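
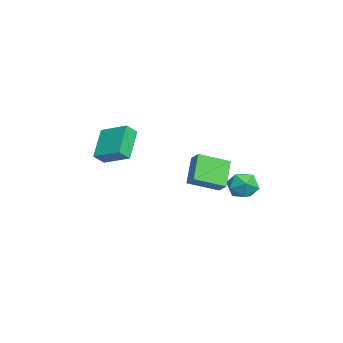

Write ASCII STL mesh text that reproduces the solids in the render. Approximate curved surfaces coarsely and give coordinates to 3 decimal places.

solid 
facet normal -0.656 0.126 0.744
outer loop
vertex 1.757 0.716 2.923
vertex 2.347 1.046 3.387
vertex 1.378 2.221 2.335
endloop
endfacet
facet normal -0.720 -0.402 -0.565
outer loop
vertex 2.453 2.014 1.113
vertex 1.757 0.716 2.923
vertex 1.378 2.221 2.335
endloop
endfacet
facet normal -0.655 0.126 0.745
outer loop
vertex 1.378 2.221 2.335
vertex 2.347 1.046 3.387
vertex 1.968 2.551 2.798
endloop
endfacet
facet normal -0.229 0.907 -0.355
outer loop
vertex 1.968 2.551 2.798
vertex 2.453 2.014 1.113
vertex 1.378 2.221 2.335
endloop
endfacet
facet normal 0.228 -0.907 0.354
outer loop
vertex 1.757 0.716 2.923
vertex 3.422 0.839 2.165
vertex 2.347 1.046 3.387
endloop
endfacet
facet normal -0.720 -0.403 -0.565
outer loop
vertex 2.832 0.509 1.702
vertex 1.757 0.716 2.923
vertex 2.453 2.014 1.113
endloop
endfacet
facet normal 0.229 -0.907 0.355
outer loop
vertex 2.832 0.509 1.702
vertex 3.422 0.839 2.165
vertex 1.757 0.716 2.923
endloop
endfacet
facet normal 0.720 0.403 0.565
outer loop
vertex 2.347 1.046 3.387
vertex 3.422 0.839 2.165
vertex 1.968 2.551 2.798
endloop
endfacet
facet normal -0.228 0.907 -0.355
outer loop
vertex 3.043 2.344 1.577
vertex 2.453 2.014 1.113
vertex 1.968 2.551 2.798
endloop
endfacet
facet normal 0.720 0.402 0.566
outer loop
vertex 1.968 2.551 2.798
vertex 3.422 0.839 2.165
vertex 3.043 2.344 1.577
endloop
endfacet
facet normal 0.656 -0.126 -0.744
outer loop
vertex 3.043 2.344 1.577
vertex 2.832 0.509 1.702
vertex 2.453 2.014 1.113
endloop
endfacet
facet normal 0.655 -0.126 -0.745
outer loop
vertex 3.422 0.839 2.165
vertex 2.832 0.509 1.702
vertex 3.043 2.344 1.577
endloop
endfacet
facet normal -0.982 0.182 0.054
outer loop
vertex -0.492 3.799 0.537
vertex -0.66 3.003 0.167
vertex -0.597 3.078 1.056
endloop
endfacet
facet normal -0.632 0.511 0.582
outer loop
vertex -0.492 3.799 0.537
vertex -0.597 3.078 1.056
vertex 0.048 3.669 1.237
endloop
endfacet
facet normal -0.148 0.946 0.290
outer loop
vertex -0.492 3.799 0.537
vertex 0.048 3.669 1.237
vertex 0.384 3.959 0.461
endloop
endfacet
facet normal -0.198 0.885 -0.421
outer loop
vertex -0.492 3.799 0.537
vertex 0.384 3.959 0.461
vertex -0.054 3.547 -0.2
endloop
endfacet
facet normal -0.714 0.413 -0.565
outer loop
vertex -0.492 3.799 0.537
vertex -0.054 3.547 -0.2
vertex -0.66 3.003 0.167
endloop
endfacet
facet normal -0.283 0.015 0.959
outer loop
vertex 0.048 3.669 1.237
vertex -0.597 3.078 1.056
vertex 0.214 2.793 1.3
endloop
endfacet
facet normal -0.850 -0.517 0.104
outer loop
vertex -0.597 3.078 1.056
vertex -0.66 3.003 0.167
vertex -0.224 2.381 0.639
endloop
endfacet
facet normal -0.415 -0.143 -0.898
outer loop
vertex -0.66 3.003 0.167
vertex -0.054 3.547 -0.2
vertex 0.112 2.671 -0.137
endloop
endfacet
facet normal 0.418 0.621 -0.664
outer loop
vertex -0.054 3.547 -0.2
vertex 0.384 3.959 0.461
vertex 0.757 3.262 0.044
endloop
endfacet
facet normal 0.500 0.718 0.485
outer loop
vertex 0.384 3.959 0.461
vertex 0.048 3.669 1.237
vertex 0.82 3.337 0.933
endloop
endfacet
facet normal 0.198 -0.885 0.421
outer loop
vertex 0.652 2.541 0.563
vertex 0.214 2.793 1.3
vertex -0.224 2.381 0.639
endloop
endfacet
facet normal 0.148 -0.946 -0.290
outer loop
vertex 0.652 2.541 0.563
vertex -0.224 2.381 0.639
vertex 0.112 2.671 -0.137
endloop
endfacet
facet normal 0.632 -0.511 -0.582
outer loop
vertex 0.652 2.541 0.563
vertex 0.112 2.671 -0.137
vertex 0.757 3.262 0.044
endloop
endfacet
facet normal 0.982 -0.182 -0.054
outer loop
vertex 0.652 2.541 0.563
vertex 0.757 3.262 0.044
vertex 0.82 3.337 0.933
endloop
endfacet
facet normal 0.714 -0.413 0.565
outer loop
vertex 0.652 2.541 0.563
vertex 0.82 3.337 0.933
vertex 0.214 2.793 1.3
endloop
endfacet
facet normal -0.418 -0.621 0.664
outer loop
vertex -0.224 2.381 0.639
vertex 0.214 2.793 1.3
vertex -0.597 3.078 1.056
endloop
endfacet
facet normal -0.500 -0.718 -0.485
outer loop
vertex 0.112 2.671 -0.137
vertex -0.224 2.381 0.639
vertex -0.66 3.003 0.167
endloop
endfacet
facet normal 0.283 -0.015 -0.959
outer loop
vertex 0.757 3.262 0.044
vertex 0.112 2.671 -0.137
vertex -0.054 3.547 -0.2
endloop
endfacet
facet normal 0.850 0.517 -0.104
outer loop
vertex 0.82 3.337 0.933
vertex 0.757 3.262 0.044
vertex 0.384 3.959 0.461
endloop
endfacet
facet normal 0.415 0.143 0.898
outer loop
vertex 0.214 2.793 1.3
vertex 0.82 3.337 0.933
vertex 0.048 3.669 1.237
endloop
endfacet
facet normal -0.504 -0.788 -0.354
outer loop
vertex -1.471 -3.68 3.629
vertex -1.859 -3.192 3.096
vertex -0.098 -3.984 2.35
endloop
endfacet
facet normal 0.473 -0.595 0.649
outer loop
vertex 0.719 -2.708 2.924
vertex -1.471 -3.68 3.629
vertex -0.098 -3.984 2.35
endloop
endfacet
facet normal -0.504 -0.787 -0.354
outer loop
vertex -0.098 -3.984 2.35
vertex -1.859 -3.192 3.096
vertex -0.486 -3.496 1.818
endloop
endfacet
facet normal 0.722 -0.160 -0.673
outer loop
vertex -0.486 -3.496 1.818
vertex 0.719 -2.708 2.924
vertex -0.098 -3.984 2.35
endloop
endfacet
facet normal -0.723 0.160 0.673
outer loop
vertex -1.471 -3.68 3.629
vertex -1.042 -1.916 3.67
vertex -1.859 -3.192 3.096
endloop
endfacet
facet normal 0.473 -0.595 0.650
outer loop
vertex -0.654 -2.404 4.202
vertex -1.471 -3.68 3.629
vertex 0.719 -2.708 2.924
endloop
endfacet
facet normal -0.722 0.160 0.673
outer loop
vertex -0.654 -2.404 4.202
vertex -1.042 -1.916 3.67
vertex -1.471 -3.68 3.629
endloop
endfacet
facet normal -0.473 0.595 -0.650
outer loop
vertex -1.859 -3.192 3.096
vertex -1.042 -1.916 3.67
vertex -0.486 -3.496 1.818
endloop
endfacet
facet normal 0.722 -0.160 -0.673
outer loop
vertex 0.331 -2.22 2.391
vertex 0.719 -2.708 2.924
vertex -0.486 -3.496 1.818
endloop
endfacet
facet normal -0.473 0.595 -0.650
outer loop
vertex -0.486 -3.496 1.818
vertex -1.042 -1.916 3.67
vertex 0.331 -2.22 2.391
endloop
endfacet
facet normal 0.504 0.788 0.354
outer loop
vertex 0.331 -2.22 2.391
vertex -0.654 -2.404 4.202
vertex 0.719 -2.708 2.924
endloop
endfacet
facet normal 0.504 0.787 0.354
outer loop
vertex -1.042 -1.916 3.67
vertex -0.654 -2.404 4.202
vertex 0.331 -2.22 2.391
endloop
endfacet

endsolid


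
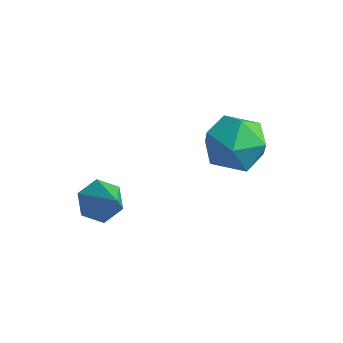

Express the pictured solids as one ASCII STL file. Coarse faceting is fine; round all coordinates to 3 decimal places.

solid 
facet normal -0.614 0.334 -0.715
outer loop
vertex 0.179 -2.357 -0.532
vertex -0.418 -2.687 -0.174
vertex -0.22 -1.962 -0.005
endloop
endfacet
facet normal 0.780 0.612 0.132
outer loop
vertex 0.179 -2.357 -0.532
vertex -0.22 -1.962 -0.005
vertex 0.618 -3.253 1.034
endloop
endfacet
facet normal -0.613 0.334 -0.716
outer loop
vertex -0.22 -1.962 -0.005
vertex -0.418 -2.687 -0.174
vertex -0.817 -2.291 0.353
endloop
endfacet
facet normal 0.086 0.658 0.748
outer loop
vertex -0.22 -1.962 -0.005
vertex -0.817 -2.291 0.353
vertex 0.618 -3.253 1.034
endloop
endfacet
facet normal -0.613 0.335 -0.716
outer loop
vertex -0.817 -2.291 0.353
vertex -0.418 -2.687 -0.174
vertex -1.015 -3.016 0.183
endloop
endfacet
facet normal -0.470 -0.078 0.879
outer loop
vertex -0.817 -2.291 0.353
vertex -1.015 -3.016 0.183
vertex 0.618 -3.253 1.034
endloop
endfacet
facet normal -0.613 0.336 -0.715
outer loop
vertex -1.015 -3.016 0.183
vertex -0.418 -2.687 -0.174
vertex -0.617 -3.411 -0.344
endloop
endfacet
facet normal -0.330 -0.858 0.394
outer loop
vertex -1.015 -3.016 0.183
vertex -0.617 -3.411 -0.344
vertex 0.618 -3.253 1.034
endloop
endfacet
facet normal -0.613 0.336 -0.715
outer loop
vertex -0.617 -3.411 -0.344
vertex -0.418 -2.687 -0.174
vertex -0.02 -3.082 -0.701
endloop
endfacet
facet normal 0.365 -0.904 -0.223
outer loop
vertex -0.617 -3.411 -0.344
vertex -0.02 -3.082 -0.701
vertex 0.618 -3.253 1.034
endloop
endfacet
facet normal -0.614 0.335 -0.715
outer loop
vertex -0.02 -3.082 -0.701
vertex -0.418 -2.687 -0.174
vertex 0.179 -2.357 -0.532
endloop
endfacet
facet normal 0.919 -0.170 -0.355
outer loop
vertex -0.02 -3.082 -0.701
vertex 0.179 -2.357 -0.532
vertex 0.618 -3.253 1.034
endloop
endfacet
facet normal -0.844 0.499 -0.195
outer loop
vertex 1.881 1.488 0.788
vertex 1.279 0.545 0.983
vertex 1.505 1.261 1.835
endloop
endfacet
facet normal -0.349 0.934 0.077
outer loop
vertex 1.881 1.488 0.788
vertex 1.505 1.261 1.835
vertex 2.555 1.666 1.684
endloop
endfacet
facet normal 0.223 0.910 -0.349
outer loop
vertex 1.881 1.488 0.788
vertex 2.555 1.666 1.684
vertex 2.979 1.2 0.739
endloop
endfacet
facet normal 0.081 0.460 -0.884
outer loop
vertex 1.881 1.488 0.788
vertex 2.979 1.2 0.739
vertex 2.19 0.507 0.306
endloop
endfacet
facet normal -0.578 0.206 -0.790
outer loop
vertex 1.881 1.488 0.788
vertex 2.19 0.507 0.306
vertex 1.279 0.545 0.983
endloop
endfacet
facet normal -0.159 0.680 0.716
outer loop
vertex 2.555 1.666 1.684
vertex 1.505 1.261 1.835
vertex 2.37 0.833 2.434
endloop
endfacet
facet normal -0.961 -0.024 0.275
outer loop
vertex 1.505 1.261 1.835
vertex 1.279 0.545 0.983
vertex 1.581 0.14 2.001
endloop
endfacet
facet normal -0.530 -0.499 -0.685
outer loop
vertex 1.279 0.545 0.983
vertex 2.19 0.507 0.306
vertex 2.005 -0.326 1.056
endloop
endfacet
facet normal 0.537 -0.088 -0.839
outer loop
vertex 2.19 0.507 0.306
vertex 2.979 1.2 0.739
vertex 3.055 0.079 0.905
endloop
endfacet
facet normal 0.767 0.641 0.028
outer loop
vertex 2.979 1.2 0.739
vertex 2.555 1.666 1.684
vertex 3.281 0.795 1.757
endloop
endfacet
facet normal -0.081 -0.460 0.884
outer loop
vertex 2.679 -0.148 1.952
vertex 2.37 0.833 2.434
vertex 1.581 0.14 2.001
endloop
endfacet
facet normal -0.223 -0.910 0.349
outer loop
vertex 2.679 -0.148 1.952
vertex 1.581 0.14 2.001
vertex 2.005 -0.326 1.056
endloop
endfacet
facet normal 0.349 -0.934 -0.077
outer loop
vertex 2.679 -0.148 1.952
vertex 2.005 -0.326 1.056
vertex 3.055 0.079 0.905
endloop
endfacet
facet normal 0.844 -0.499 0.195
outer loop
vertex 2.679 -0.148 1.952
vertex 3.055 0.079 0.905
vertex 3.281 0.795 1.757
endloop
endfacet
facet normal 0.578 -0.206 0.790
outer loop
vertex 2.679 -0.148 1.952
vertex 3.281 0.795 1.757
vertex 2.37 0.833 2.434
endloop
endfacet
facet normal -0.537 0.088 0.839
outer loop
vertex 1.581 0.14 2.001
vertex 2.37 0.833 2.434
vertex 1.505 1.261 1.835
endloop
endfacet
facet normal -0.767 -0.641 -0.028
outer loop
vertex 2.005 -0.326 1.056
vertex 1.581 0.14 2.001
vertex 1.279 0.545 0.983
endloop
endfacet
facet normal 0.159 -0.680 -0.716
outer loop
vertex 3.055 0.079 0.905
vertex 2.005 -0.326 1.056
vertex 2.19 0.507 0.306
endloop
endfacet
facet normal 0.961 0.024 -0.275
outer loop
vertex 3.281 0.795 1.757
vertex 3.055 0.079 0.905
vertex 2.979 1.2 0.739
endloop
endfacet
facet normal 0.530 0.499 0.685
outer loop
vertex 2.37 0.833 2.434
vertex 3.281 0.795 1.757
vertex 2.555 1.666 1.684
endloop
endfacet

endsolid


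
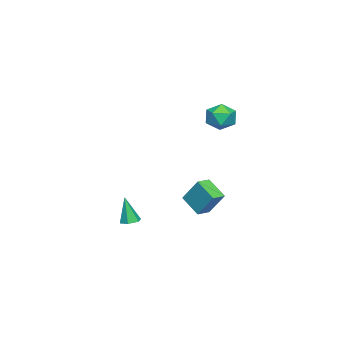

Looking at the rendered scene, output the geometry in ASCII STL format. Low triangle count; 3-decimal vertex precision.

solid 
facet normal -0.911 0.405 -0.085
outer loop
vertex 0.288 0.037 -2.111
vertex 0.591 1.019 -0.683
vertex 0.848 1.116 -2.972
endloop
endfacet
facet normal -0.172 -0.559 -0.812
outer loop
vertex 1.649 0.761 -2.897
vertex 0.288 0.037 -2.111
vertex 0.848 1.116 -2.972
endloop
endfacet
facet normal -0.911 0.404 -0.085
outer loop
vertex 0.848 1.116 -2.972
vertex 0.591 1.019 -0.683
vertex 1.151 2.099 -1.544
endloop
endfacet
facet normal 0.375 0.724 -0.578
outer loop
vertex 1.151 2.099 -1.544
vertex 1.649 0.761 -2.897
vertex 0.848 1.116 -2.972
endloop
endfacet
facet normal -0.375 -0.725 0.578
outer loop
vertex 0.288 0.037 -2.111
vertex 1.392 0.664 -0.608
vertex 0.591 1.019 -0.683
endloop
endfacet
facet normal -0.172 -0.558 -0.812
outer loop
vertex 1.089 -0.319 -2.036
vertex 0.288 0.037 -2.111
vertex 1.649 0.761 -2.897
endloop
endfacet
facet normal -0.376 -0.724 0.578
outer loop
vertex 1.089 -0.319 -2.036
vertex 1.392 0.664 -0.608
vertex 0.288 0.037 -2.111
endloop
endfacet
facet normal 0.171 0.558 0.812
outer loop
vertex 0.591 1.019 -0.683
vertex 1.392 0.664 -0.608
vertex 1.151 2.099 -1.544
endloop
endfacet
facet normal 0.376 0.724 -0.578
outer loop
vertex 1.952 1.743 -1.469
vertex 1.649 0.761 -2.897
vertex 1.151 2.099 -1.544
endloop
endfacet
facet normal 0.172 0.558 0.812
outer loop
vertex 1.151 2.099 -1.544
vertex 1.392 0.664 -0.608
vertex 1.952 1.743 -1.469
endloop
endfacet
facet normal 0.911 -0.404 0.085
outer loop
vertex 1.952 1.743 -1.469
vertex 1.089 -0.319 -2.036
vertex 1.649 0.761 -2.897
endloop
endfacet
facet normal 0.911 -0.405 0.085
outer loop
vertex 1.392 0.664 -0.608
vertex 1.089 -0.319 -2.036
vertex 1.952 1.743 -1.469
endloop
endfacet
facet normal 0.028 0.199 -0.980
outer loop
vertex 0.519 -4.19 -4.704
vertex 0.124 -3.732 -4.622
vertex 0.724 -3.628 -4.584
endloop
endfacet
facet normal 0.895 -0.377 0.238
outer loop
vertex 0.519 -4.19 -4.704
vertex 0.724 -3.628 -4.584
vertex 0.076 -4.088 -2.878
endloop
endfacet
facet normal 0.027 0.201 -0.979
outer loop
vertex 0.724 -3.628 -4.584
vertex 0.124 -3.732 -4.622
vertex 0.33 -3.17 -4.501
endloop
endfacet
facet normal 0.724 0.546 0.422
outer loop
vertex 0.724 -3.628 -4.584
vertex 0.33 -3.17 -4.501
vertex 0.076 -4.088 -2.878
endloop
endfacet
facet normal 0.027 0.201 -0.979
outer loop
vertex 0.33 -3.17 -4.501
vertex 0.124 -3.732 -4.622
vertex -0.27 -3.274 -4.539
endloop
endfacet
facet normal -0.180 0.868 0.463
outer loop
vertex 0.33 -3.17 -4.501
vertex -0.27 -3.274 -4.539
vertex 0.076 -4.088 -2.878
endloop
endfacet
facet normal 0.027 0.201 -0.979
outer loop
vertex -0.27 -3.274 -4.539
vertex 0.124 -3.732 -4.622
vertex -0.476 -3.835 -4.66
endloop
endfacet
facet normal -0.910 0.265 0.319
outer loop
vertex -0.27 -3.274 -4.539
vertex -0.476 -3.835 -4.66
vertex 0.076 -4.088 -2.878
endloop
endfacet
facet normal 0.028 0.199 -0.980
outer loop
vertex -0.476 -3.835 -4.66
vertex 0.124 -3.732 -4.622
vertex -0.081 -4.293 -4.742
endloop
endfacet
facet normal -0.738 -0.661 0.135
outer loop
vertex -0.476 -3.835 -4.66
vertex -0.081 -4.293 -4.742
vertex 0.076 -4.088 -2.878
endloop
endfacet
facet normal 0.028 0.199 -0.980
outer loop
vertex -0.081 -4.293 -4.742
vertex 0.124 -3.732 -4.622
vertex 0.519 -4.19 -4.704
endloop
endfacet
facet normal 0.163 -0.982 0.094
outer loop
vertex -0.081 -4.293 -4.742
vertex 0.519 -4.19 -4.704
vertex 0.076 -4.088 -2.878
endloop
endfacet
facet normal -0.093 0.628 0.773
outer loop
vertex -1.692 1.698 3.735
vertex -1.214 1.065 4.307
vertex -0.719 1.748 3.812
endloop
endfacet
facet normal -0.063 0.986 0.156
outer loop
vertex -1.692 1.698 3.735
vertex -0.719 1.748 3.812
vertex -1.147 1.859 2.94
endloop
endfacet
facet normal -0.598 0.760 -0.256
outer loop
vertex -1.692 1.698 3.735
vertex -1.147 1.859 2.94
vertex -1.907 1.246 2.896
endloop
endfacet
facet normal -0.960 0.261 0.105
outer loop
vertex -1.692 1.698 3.735
vertex -1.907 1.246 2.896
vertex -1.948 0.755 3.74
endloop
endfacet
facet normal -0.648 0.180 0.740
outer loop
vertex -1.692 1.698 3.735
vertex -1.948 0.755 3.74
vertex -1.214 1.065 4.307
endloop
endfacet
facet normal 0.552 0.817 -0.167
outer loop
vertex -1.147 1.859 2.94
vertex -0.719 1.748 3.812
vertex -0.332 1.325 3.02
endloop
endfacet
facet normal 0.503 0.238 0.831
outer loop
vertex -0.719 1.748 3.812
vertex -1.214 1.065 4.307
vertex -0.373 0.834 3.864
endloop
endfacet
facet normal -0.396 -0.487 0.779
outer loop
vertex -1.214 1.065 4.307
vertex -1.948 0.755 3.74
vertex -1.133 0.221 3.82
endloop
endfacet
facet normal -0.901 -0.355 -0.250
outer loop
vertex -1.948 0.755 3.74
vertex -1.907 1.246 2.896
vertex -1.561 0.332 2.948
endloop
endfacet
facet normal -0.316 0.451 -0.835
outer loop
vertex -1.907 1.246 2.896
vertex -1.147 1.859 2.94
vertex -1.066 1.015 2.453
endloop
endfacet
facet normal 0.960 -0.261 -0.105
outer loop
vertex -0.588 0.382 3.025
vertex -0.332 1.325 3.02
vertex -0.373 0.834 3.864
endloop
endfacet
facet normal 0.598 -0.760 0.256
outer loop
vertex -0.588 0.382 3.025
vertex -0.373 0.834 3.864
vertex -1.133 0.221 3.82
endloop
endfacet
facet normal 0.063 -0.986 -0.156
outer loop
vertex -0.588 0.382 3.025
vertex -1.133 0.221 3.82
vertex -1.561 0.332 2.948
endloop
endfacet
facet normal 0.093 -0.628 -0.773
outer loop
vertex -0.588 0.382 3.025
vertex -1.561 0.332 2.948
vertex -1.066 1.015 2.453
endloop
endfacet
facet normal 0.648 -0.180 -0.740
outer loop
vertex -0.588 0.382 3.025
vertex -1.066 1.015 2.453
vertex -0.332 1.325 3.02
endloop
endfacet
facet normal 0.901 0.355 0.250
outer loop
vertex -0.373 0.834 3.864
vertex -0.332 1.325 3.02
vertex -0.719 1.748 3.812
endloop
endfacet
facet normal 0.316 -0.451 0.835
outer loop
vertex -1.133 0.221 3.82
vertex -0.373 0.834 3.864
vertex -1.214 1.065 4.307
endloop
endfacet
facet normal -0.552 -0.817 0.167
outer loop
vertex -1.561 0.332 2.948
vertex -1.133 0.221 3.82
vertex -1.948 0.755 3.74
endloop
endfacet
facet normal -0.503 -0.238 -0.831
outer loop
vertex -1.066 1.015 2.453
vertex -1.561 0.332 2.948
vertex -1.907 1.246 2.896
endloop
endfacet
facet normal 0.396 0.487 -0.779
outer loop
vertex -0.332 1.325 3.02
vertex -1.066 1.015 2.453
vertex -1.147 1.859 2.94
endloop
endfacet

endsolid


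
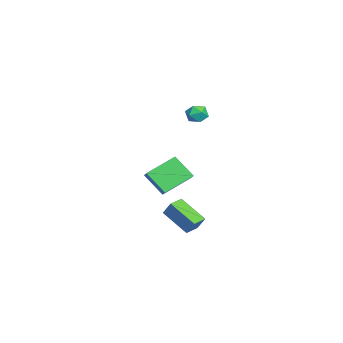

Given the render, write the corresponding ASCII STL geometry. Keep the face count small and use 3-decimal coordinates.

solid 
facet normal -0.998 0.011 -0.059
outer loop
vertex -1.723 0.504 2.994
vertex -1.718 -0.116 2.791
vertex -1.754 0.019 3.428
endloop
endfacet
facet normal -0.768 0.454 0.452
outer loop
vertex -1.723 0.504 2.994
vertex -1.754 0.019 3.428
vertex -1.378 0.538 3.546
endloop
endfacet
facet normal -0.331 0.932 0.150
outer loop
vertex -1.723 0.504 2.994
vertex -1.378 0.538 3.546
vertex -1.11 0.724 2.982
endloop
endfacet
facet normal -0.292 0.784 -0.547
outer loop
vertex -1.723 0.504 2.994
vertex -1.11 0.724 2.982
vertex -1.32 0.32 2.515
endloop
endfacet
facet normal -0.705 0.216 -0.676
outer loop
vertex -1.723 0.504 2.994
vertex -1.32 0.32 2.515
vertex -1.718 -0.116 2.791
endloop
endfacet
facet normal -0.388 0.072 0.919
outer loop
vertex -1.378 0.538 3.546
vertex -1.754 0.019 3.428
vertex -1.16 -0.06 3.685
endloop
endfacet
facet normal -0.759 -0.644 0.094
outer loop
vertex -1.754 0.019 3.428
vertex -1.718 -0.116 2.791
vertex -1.37 -0.464 3.218
endloop
endfacet
facet normal -0.284 -0.314 -0.906
outer loop
vertex -1.718 -0.116 2.791
vertex -1.32 0.32 2.515
vertex -1.102 -0.278 2.654
endloop
endfacet
facet normal 0.382 0.607 -0.697
outer loop
vertex -1.32 0.32 2.515
vertex -1.11 0.724 2.982
vertex -0.726 0.241 2.772
endloop
endfacet
facet normal 0.318 0.845 0.430
outer loop
vertex -1.11 0.724 2.982
vertex -1.378 0.538 3.546
vertex -0.762 0.376 3.409
endloop
endfacet
facet normal 0.292 -0.784 0.547
outer loop
vertex -0.757 -0.244 3.206
vertex -1.16 -0.06 3.685
vertex -1.37 -0.464 3.218
endloop
endfacet
facet normal 0.331 -0.932 -0.150
outer loop
vertex -0.757 -0.244 3.206
vertex -1.37 -0.464 3.218
vertex -1.102 -0.278 2.654
endloop
endfacet
facet normal 0.768 -0.454 -0.452
outer loop
vertex -0.757 -0.244 3.206
vertex -1.102 -0.278 2.654
vertex -0.726 0.241 2.772
endloop
endfacet
facet normal 0.998 -0.011 0.059
outer loop
vertex -0.757 -0.244 3.206
vertex -0.726 0.241 2.772
vertex -0.762 0.376 3.409
endloop
endfacet
facet normal 0.705 -0.216 0.676
outer loop
vertex -0.757 -0.244 3.206
vertex -0.762 0.376 3.409
vertex -1.16 -0.06 3.685
endloop
endfacet
facet normal -0.382 -0.607 0.697
outer loop
vertex -1.37 -0.464 3.218
vertex -1.16 -0.06 3.685
vertex -1.754 0.019 3.428
endloop
endfacet
facet normal -0.318 -0.845 -0.430
outer loop
vertex -1.102 -0.278 2.654
vertex -1.37 -0.464 3.218
vertex -1.718 -0.116 2.791
endloop
endfacet
facet normal 0.388 -0.072 -0.919
outer loop
vertex -0.726 0.241 2.772
vertex -1.102 -0.278 2.654
vertex -1.32 0.32 2.515
endloop
endfacet
facet normal 0.759 0.644 -0.094
outer loop
vertex -0.762 0.376 3.409
vertex -0.726 0.241 2.772
vertex -1.11 0.724 2.982
endloop
endfacet
facet normal 0.284 0.314 0.906
outer loop
vertex -1.16 -0.06 3.685
vertex -0.762 0.376 3.409
vertex -1.378 0.538 3.546
endloop
endfacet
facet normal -0.527 -0.671 0.521
outer loop
vertex -0.593 -1.185 -3.018
vertex -1.282 -0.638 -3.011
vertex -0.914 -1.576 -3.846
endloop
endfacet
facet normal 0.782 -0.623 -0.009
outer loop
vertex 0.042 -0.362 -4.789
vertex -0.593 -1.185 -3.018
vertex -0.914 -1.576 -3.846
endloop
endfacet
facet normal -0.528 -0.671 0.521
outer loop
vertex -0.914 -1.576 -3.846
vertex -1.282 -0.638 -3.011
vertex -1.602 -1.029 -3.839
endloop
endfacet
facet normal -0.330 -0.404 -0.854
outer loop
vertex -1.602 -1.029 -3.839
vertex 0.042 -0.362 -4.789
vertex -0.914 -1.576 -3.846
endloop
endfacet
facet normal 0.329 0.404 0.854
outer loop
vertex -0.593 -1.185 -3.018
vertex -0.326 0.576 -3.954
vertex -1.282 -0.638 -3.011
endloop
endfacet
facet normal 0.783 -0.622 -0.009
outer loop
vertex 0.362 0.029 -3.961
vertex -0.593 -1.185 -3.018
vertex 0.042 -0.362 -4.789
endloop
endfacet
facet normal 0.330 0.404 0.853
outer loop
vertex 0.362 0.029 -3.961
vertex -0.326 0.576 -3.954
vertex -0.593 -1.185 -3.018
endloop
endfacet
facet normal -0.782 0.623 0.008
outer loop
vertex -1.282 -0.638 -3.011
vertex -0.326 0.576 -3.954
vertex -1.602 -1.029 -3.839
endloop
endfacet
facet normal -0.329 -0.404 -0.853
outer loop
vertex -0.647 0.185 -4.782
vertex 0.042 -0.362 -4.789
vertex -1.602 -1.029 -3.839
endloop
endfacet
facet normal -0.782 0.623 0.009
outer loop
vertex -1.602 -1.029 -3.839
vertex -0.326 0.576 -3.954
vertex -0.647 0.185 -4.782
endloop
endfacet
facet normal 0.528 0.671 -0.521
outer loop
vertex -0.647 0.185 -4.782
vertex 0.362 0.029 -3.961
vertex 0.042 -0.362 -4.789
endloop
endfacet
facet normal 0.528 0.671 -0.521
outer loop
vertex -0.326 0.576 -3.954
vertex 0.362 0.029 -3.961
vertex -0.647 0.185 -4.782
endloop
endfacet
facet normal -0.368 -0.608 0.703
outer loop
vertex -0.758 -2.396 -0.908
vertex -1.606 -0.967 -0.117
vertex -1.468 -2.542 -1.406
endloop
endfacet
facet normal 0.461 -0.776 -0.430
outer loop
vertex -0.894 -1.593 -2.503
vertex -0.758 -2.396 -0.908
vertex -1.468 -2.542 -1.406
endloop
endfacet
facet normal -0.368 -0.608 0.704
outer loop
vertex -1.468 -2.542 -1.406
vertex -1.606 -0.967 -0.117
vertex -2.317 -1.113 -0.615
endloop
endfacet
facet normal -0.807 -0.166 -0.566
outer loop
vertex -2.317 -1.113 -0.615
vertex -0.894 -1.593 -2.503
vertex -1.468 -2.542 -1.406
endloop
endfacet
facet normal 0.808 0.166 0.566
outer loop
vertex -0.758 -2.396 -0.908
vertex -1.032 -0.018 -1.214
vertex -1.606 -0.967 -0.117
endloop
endfacet
facet normal 0.461 -0.776 -0.430
outer loop
vertex -0.183 -1.447 -2.005
vertex -0.758 -2.396 -0.908
vertex -0.894 -1.593 -2.503
endloop
endfacet
facet normal 0.807 0.166 0.567
outer loop
vertex -0.183 -1.447 -2.005
vertex -1.032 -0.018 -1.214
vertex -0.758 -2.396 -0.908
endloop
endfacet
facet normal -0.461 0.776 0.430
outer loop
vertex -1.606 -0.967 -0.117
vertex -1.032 -0.018 -1.214
vertex -2.317 -1.113 -0.615
endloop
endfacet
facet normal -0.807 -0.166 -0.566
outer loop
vertex -1.742 -0.164 -1.712
vertex -0.894 -1.593 -2.503
vertex -2.317 -1.113 -0.615
endloop
endfacet
facet normal -0.461 0.776 0.430
outer loop
vertex -2.317 -1.113 -0.615
vertex -1.032 -0.018 -1.214
vertex -1.742 -0.164 -1.712
endloop
endfacet
facet normal 0.368 0.608 -0.704
outer loop
vertex -1.742 -0.164 -1.712
vertex -0.183 -1.447 -2.005
vertex -0.894 -1.593 -2.503
endloop
endfacet
facet normal 0.368 0.608 -0.703
outer loop
vertex -1.032 -0.018 -1.214
vertex -0.183 -1.447 -2.005
vertex -1.742 -0.164 -1.712
endloop
endfacet

endsolid


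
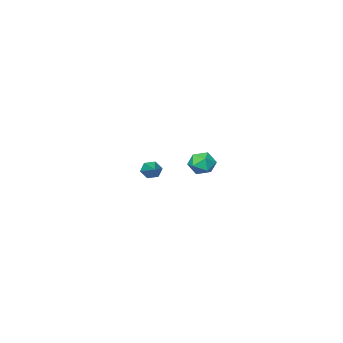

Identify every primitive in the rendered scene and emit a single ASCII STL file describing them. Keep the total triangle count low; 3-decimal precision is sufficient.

solid 
facet normal -0.095 0.972 0.214
outer loop
vertex -0.076 4.578 1.727
vertex -0.729 4.436 2.082
vertex -0.078 4.415 2.467
endloop
endfacet
facet normal 0.592 0.786 0.175
outer loop
vertex -0.076 4.578 1.727
vertex -0.078 4.415 2.467
vertex 0.451 4.117 2.015
endloop
endfacet
facet normal 0.712 0.517 -0.475
outer loop
vertex -0.076 4.578 1.727
vertex 0.451 4.117 2.015
vertex 0.127 3.953 1.351
endloop
endfacet
facet normal 0.098 0.536 -0.838
outer loop
vertex -0.076 4.578 1.727
vertex 0.127 3.953 1.351
vertex -0.603 4.15 1.392
endloop
endfacet
facet normal -0.402 0.818 -0.412
outer loop
vertex -0.076 4.578 1.727
vertex -0.603 4.15 1.392
vertex -0.729 4.436 2.082
endloop
endfacet
facet normal 0.709 0.269 0.652
outer loop
vertex 0.451 4.117 2.015
vertex -0.078 4.415 2.467
vertex 0.123 3.69 2.548
endloop
endfacet
facet normal -0.404 0.570 0.715
outer loop
vertex -0.078 4.415 2.467
vertex -0.729 4.436 2.082
vertex -0.607 3.887 2.589
endloop
endfacet
facet normal -0.900 0.320 -0.297
outer loop
vertex -0.729 4.436 2.082
vertex -0.603 4.15 1.392
vertex -0.931 3.723 1.925
endloop
endfacet
facet normal -0.092 -0.136 -0.986
outer loop
vertex -0.603 4.15 1.392
vertex 0.127 3.953 1.351
vertex -0.402 3.425 1.473
endloop
endfacet
facet normal 0.902 -0.168 -0.399
outer loop
vertex 0.127 3.953 1.351
vertex 0.451 4.117 2.015
vertex 0.249 3.404 1.858
endloop
endfacet
facet normal -0.098 -0.536 0.838
outer loop
vertex -0.404 3.262 2.213
vertex 0.123 3.69 2.548
vertex -0.607 3.887 2.589
endloop
endfacet
facet normal -0.712 -0.517 0.475
outer loop
vertex -0.404 3.262 2.213
vertex -0.607 3.887 2.589
vertex -0.931 3.723 1.925
endloop
endfacet
facet normal -0.592 -0.786 -0.175
outer loop
vertex -0.404 3.262 2.213
vertex -0.931 3.723 1.925
vertex -0.402 3.425 1.473
endloop
endfacet
facet normal 0.095 -0.972 -0.214
outer loop
vertex -0.404 3.262 2.213
vertex -0.402 3.425 1.473
vertex 0.249 3.404 1.858
endloop
endfacet
facet normal 0.402 -0.818 0.412
outer loop
vertex -0.404 3.262 2.213
vertex 0.249 3.404 1.858
vertex 0.123 3.69 2.548
endloop
endfacet
facet normal 0.092 0.136 0.986
outer loop
vertex -0.607 3.887 2.589
vertex 0.123 3.69 2.548
vertex -0.078 4.415 2.467
endloop
endfacet
facet normal -0.902 0.168 0.399
outer loop
vertex -0.931 3.723 1.925
vertex -0.607 3.887 2.589
vertex -0.729 4.436 2.082
endloop
endfacet
facet normal -0.709 -0.269 -0.652
outer loop
vertex -0.402 3.425 1.473
vertex -0.931 3.723 1.925
vertex -0.603 4.15 1.392
endloop
endfacet
facet normal 0.404 -0.570 -0.715
outer loop
vertex 0.249 3.404 1.858
vertex -0.402 3.425 1.473
vertex 0.127 3.953 1.351
endloop
endfacet
facet normal 0.900 -0.320 0.297
outer loop
vertex 0.123 3.69 2.548
vertex 0.249 3.404 1.858
vertex 0.451 4.117 2.015
endloop
endfacet
facet normal -0.470 -0.804 -0.364
outer loop
vertex -2.162 -3.357 -1.758
vertex -2.459 -3.413 -1.251
vertex -2.681 -3.085 -1.688
endloop
endfacet
facet normal 0.177 0.549 -0.817
outer loop
vertex -2.162 -3.357 -1.758
vertex -2.681 -3.085 -1.688
vertex -1.421 -1.647 -0.449
endloop
endfacet
facet normal -0.472 -0.803 -0.363
outer loop
vertex -2.681 -3.085 -1.688
vertex -2.459 -3.413 -1.251
vertex -2.977 -3.14 -1.181
endloop
endfacet
facet normal -0.599 0.755 -0.268
outer loop
vertex -2.681 -3.085 -1.688
vertex -2.977 -3.14 -1.181
vertex -1.421 -1.647 -0.449
endloop
endfacet
facet normal -0.472 -0.803 -0.364
outer loop
vertex -2.977 -3.14 -1.181
vertex -2.459 -3.413 -1.251
vertex -2.755 -3.469 -0.744
endloop
endfacet
facet normal -0.670 0.388 0.633
outer loop
vertex -2.977 -3.14 -1.181
vertex -2.755 -3.469 -0.744
vertex -1.421 -1.647 -0.449
endloop
endfacet
facet normal -0.472 -0.803 -0.364
outer loop
vertex -2.755 -3.469 -0.744
vertex -2.459 -3.413 -1.251
vertex -2.237 -3.742 -0.814
endloop
endfacet
facet normal 0.035 -0.185 0.982
outer loop
vertex -2.755 -3.469 -0.744
vertex -2.237 -3.742 -0.814
vertex -1.421 -1.647 -0.449
endloop
endfacet
facet normal -0.472 -0.803 -0.364
outer loop
vertex -2.237 -3.742 -0.814
vertex -2.459 -3.413 -1.251
vertex -1.941 -3.686 -1.321
endloop
endfacet
facet normal 0.813 -0.392 0.431
outer loop
vertex -2.237 -3.742 -0.814
vertex -1.941 -3.686 -1.321
vertex -1.421 -1.647 -0.449
endloop
endfacet
facet normal -0.472 -0.802 -0.365
outer loop
vertex -1.941 -3.686 -1.321
vertex -2.459 -3.413 -1.251
vertex -2.162 -3.357 -1.758
endloop
endfacet
facet normal 0.884 -0.026 -0.467
outer loop
vertex -1.941 -3.686 -1.321
vertex -2.162 -3.357 -1.758
vertex -1.421 -1.647 -0.449
endloop
endfacet

endsolid


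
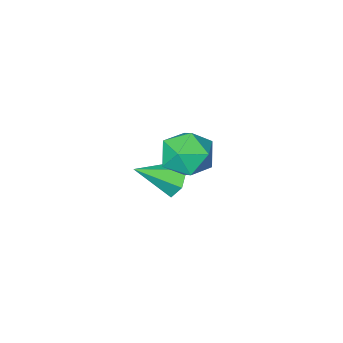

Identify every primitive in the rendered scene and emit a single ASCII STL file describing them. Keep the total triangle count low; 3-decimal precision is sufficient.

solid 
facet normal -0.601 0.358 0.715
outer loop
vertex 0.879 0.554 0.576
vertex 1.612 0.471 1.234
vertex 1.501 1.308 0.721
endloop
endfacet
facet normal -0.776 0.626 0.076
outer loop
vertex 0.879 0.554 0.576
vertex 1.501 1.308 0.721
vertex 1.219 1.069 -0.196
endloop
endfacet
facet normal -0.931 0.079 -0.357
outer loop
vertex 0.879 0.554 0.576
vertex 1.219 1.069 -0.196
vertex 1.156 0.085 -0.249
endloop
endfacet
facet normal -0.851 -0.525 0.013
outer loop
vertex 0.879 0.554 0.576
vertex 1.156 0.085 -0.249
vertex 1.398 -0.285 0.635
endloop
endfacet
facet normal -0.647 -0.353 0.676
outer loop
vertex 0.879 0.554 0.576
vertex 1.398 -0.285 0.635
vertex 1.612 0.471 1.234
endloop
endfacet
facet normal -0.204 0.961 -0.188
outer loop
vertex 1.219 1.069 -0.196
vertex 1.501 1.308 0.721
vertex 2.162 1.305 -0.015
endloop
endfacet
facet normal 0.080 0.529 0.845
outer loop
vertex 1.501 1.308 0.721
vertex 1.612 0.471 1.234
vertex 2.404 0.935 0.869
endloop
endfacet
facet normal 0.005 -0.622 0.783
outer loop
vertex 1.612 0.471 1.234
vertex 1.398 -0.285 0.635
vertex 2.341 -0.049 0.816
endloop
endfacet
facet normal -0.325 -0.901 -0.288
outer loop
vertex 1.398 -0.285 0.635
vertex 1.156 0.085 -0.249
vertex 2.059 -0.288 -0.101
endloop
endfacet
facet normal -0.454 0.077 -0.888
outer loop
vertex 1.156 0.085 -0.249
vertex 1.219 1.069 -0.196
vertex 1.948 0.549 -0.614
endloop
endfacet
facet normal 0.851 0.525 -0.013
outer loop
vertex 2.681 0.466 0.044
vertex 2.162 1.305 -0.015
vertex 2.404 0.935 0.869
endloop
endfacet
facet normal 0.931 -0.079 0.357
outer loop
vertex 2.681 0.466 0.044
vertex 2.404 0.935 0.869
vertex 2.341 -0.049 0.816
endloop
endfacet
facet normal 0.776 -0.626 -0.076
outer loop
vertex 2.681 0.466 0.044
vertex 2.341 -0.049 0.816
vertex 2.059 -0.288 -0.101
endloop
endfacet
facet normal 0.601 -0.358 -0.715
outer loop
vertex 2.681 0.466 0.044
vertex 2.059 -0.288 -0.101
vertex 1.948 0.549 -0.614
endloop
endfacet
facet normal 0.647 0.353 -0.676
outer loop
vertex 2.681 0.466 0.044
vertex 1.948 0.549 -0.614
vertex 2.162 1.305 -0.015
endloop
endfacet
facet normal 0.325 0.901 0.288
outer loop
vertex 2.404 0.935 0.869
vertex 2.162 1.305 -0.015
vertex 1.501 1.308 0.721
endloop
endfacet
facet normal 0.454 -0.077 0.888
outer loop
vertex 2.341 -0.049 0.816
vertex 2.404 0.935 0.869
vertex 1.612 0.471 1.234
endloop
endfacet
facet normal 0.204 -0.961 0.188
outer loop
vertex 2.059 -0.288 -0.101
vertex 2.341 -0.049 0.816
vertex 1.398 -0.285 0.635
endloop
endfacet
facet normal -0.080 -0.529 -0.845
outer loop
vertex 1.948 0.549 -0.614
vertex 2.059 -0.288 -0.101
vertex 1.156 0.085 -0.249
endloop
endfacet
facet normal -0.005 0.622 -0.783
outer loop
vertex 2.162 1.305 -0.015
vertex 1.948 0.549 -0.614
vertex 1.219 1.069 -0.196
endloop
endfacet
facet normal -0.823 0.333 -0.461
outer loop
vertex 0.667 -2.66 -4.241
vertex 0.439 -2.329 -3.595
vertex 0.871 -1.944 -4.088
endloop
endfacet
facet normal 0.772 -0.086 -0.629
outer loop
vertex 0.667 -2.66 -4.241
vertex 0.871 -1.944 -4.088
vertex 1.781 -2.871 -2.845
endloop
endfacet
facet normal -0.823 0.333 -0.461
outer loop
vertex 0.871 -1.944 -4.088
vertex 0.439 -2.329 -3.595
vertex 0.644 -1.613 -3.443
endloop
endfacet
facet normal 0.756 0.651 -0.068
outer loop
vertex 0.871 -1.944 -4.088
vertex 0.644 -1.613 -3.443
vertex 1.781 -2.871 -2.845
endloop
endfacet
facet normal -0.823 0.333 -0.461
outer loop
vertex 0.644 -1.613 -3.443
vertex 0.439 -2.329 -3.595
vertex 0.212 -1.998 -2.95
endloop
endfacet
facet normal 0.292 0.613 0.734
outer loop
vertex 0.644 -1.613 -3.443
vertex 0.212 -1.998 -2.95
vertex 1.781 -2.871 -2.845
endloop
endfacet
facet normal -0.823 0.332 -0.460
outer loop
vertex 0.212 -1.998 -2.95
vertex 0.439 -2.329 -3.595
vertex 0.008 -2.714 -3.102
endloop
endfacet
facet normal -0.156 -0.163 0.974
outer loop
vertex 0.212 -1.998 -2.95
vertex 0.008 -2.714 -3.102
vertex 1.781 -2.871 -2.845
endloop
endfacet
facet normal -0.823 0.333 -0.460
outer loop
vertex 0.008 -2.714 -3.102
vertex 0.439 -2.329 -3.595
vertex 0.235 -3.045 -3.748
endloop
endfacet
facet normal -0.139 -0.900 0.412
outer loop
vertex 0.008 -2.714 -3.102
vertex 0.235 -3.045 -3.748
vertex 1.781 -2.871 -2.845
endloop
endfacet
facet normal -0.823 0.333 -0.461
outer loop
vertex 0.235 -3.045 -3.748
vertex 0.439 -2.329 -3.595
vertex 0.667 -2.66 -4.241
endloop
endfacet
facet normal 0.324 -0.862 -0.389
outer loop
vertex 0.235 -3.045 -3.748
vertex 0.667 -2.66 -4.241
vertex 1.781 -2.871 -2.845
endloop
endfacet

endsolid


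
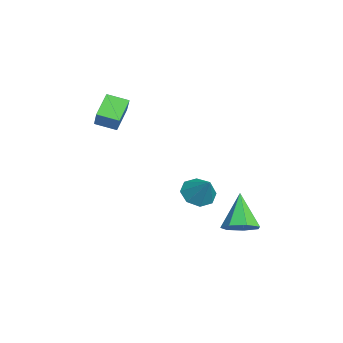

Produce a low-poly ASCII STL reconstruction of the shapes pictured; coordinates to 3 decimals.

solid 
facet normal -0.601 -0.320 -0.733
outer loop
vertex 3.011 0.015 -2.593
vertex 2.334 -0.033 -2.017
vertex 2.658 0.596 -2.557
endloop
endfacet
facet normal 0.821 0.514 -0.247
outer loop
vertex 3.011 0.015 -2.593
vertex 2.658 0.596 -2.557
vertex 3.246 0.453 -0.903
endloop
endfacet
facet normal -0.601 -0.320 -0.733
outer loop
vertex 2.658 0.596 -2.557
vertex 2.334 -0.033 -2.017
vertex 2.115 0.809 -2.205
endloop
endfacet
facet normal 0.342 0.939 -0.040
outer loop
vertex 2.658 0.596 -2.557
vertex 2.115 0.809 -2.205
vertex 3.246 0.453 -0.903
endloop
endfacet
facet normal -0.600 -0.320 -0.733
outer loop
vertex 2.115 0.809 -2.205
vertex 2.334 -0.033 -2.017
vertex 1.7 0.528 -1.743
endloop
endfacet
facet normal -0.171 0.902 0.395
outer loop
vertex 2.115 0.809 -2.205
vertex 1.7 0.528 -1.743
vertex 3.246 0.453 -0.903
endloop
endfacet
facet normal -0.600 -0.320 -0.733
outer loop
vertex 1.7 0.528 -1.743
vertex 2.334 -0.033 -2.017
vertex 1.657 -0.081 -1.442
endloop
endfacet
facet normal -0.416 0.426 0.803
outer loop
vertex 1.7 0.528 -1.743
vertex 1.657 -0.081 -1.442
vertex 3.246 0.453 -0.903
endloop
endfacet
facet normal -0.600 -0.319 -0.733
outer loop
vertex 1.657 -0.081 -1.442
vertex 2.334 -0.033 -2.017
vertex 2.01 -0.662 -1.478
endloop
endfacet
facet normal -0.250 -0.210 0.945
outer loop
vertex 1.657 -0.081 -1.442
vertex 2.01 -0.662 -1.478
vertex 3.246 0.453 -0.903
endloop
endfacet
facet normal -0.600 -0.319 -0.733
outer loop
vertex 2.01 -0.662 -1.478
vertex 2.334 -0.033 -2.017
vertex 2.553 -0.875 -1.83
endloop
endfacet
facet normal 0.229 -0.635 0.738
outer loop
vertex 2.01 -0.662 -1.478
vertex 2.553 -0.875 -1.83
vertex 3.246 0.453 -0.903
endloop
endfacet
facet normal -0.599 -0.319 -0.734
outer loop
vertex 2.553 -0.875 -1.83
vertex 2.334 -0.033 -2.017
vertex 2.968 -0.594 -2.291
endloop
endfacet
facet normal 0.742 -0.598 0.303
outer loop
vertex 2.553 -0.875 -1.83
vertex 2.968 -0.594 -2.291
vertex 3.246 0.453 -0.903
endloop
endfacet
facet normal -0.600 -0.321 -0.732
outer loop
vertex 2.968 -0.594 -2.291
vertex 2.334 -0.033 -2.017
vertex 3.011 0.015 -2.593
endloop
endfacet
facet normal 0.987 -0.122 -0.106
outer loop
vertex 2.968 -0.594 -2.291
vertex 3.011 0.015 -2.593
vertex 3.246 0.453 -0.903
endloop
endfacet
facet normal -0.668 -0.086 -0.739
outer loop
vertex -2.767 -4.307 1.526
vertex -2.541 -3.229 1.196
vertex -1.734 -4.792 0.649
endloop
endfacet
facet normal -0.196 -0.938 0.287
outer loop
vertex -0.799 -4.671 1.684
vertex -2.767 -4.307 1.526
vertex -1.734 -4.792 0.649
endloop
endfacet
facet normal -0.668 -0.086 -0.739
outer loop
vertex -1.734 -4.792 0.649
vertex -2.541 -3.229 1.196
vertex -1.508 -3.714 0.319
endloop
endfacet
facet normal 0.718 -0.337 -0.609
outer loop
vertex -1.508 -3.714 0.319
vertex -0.799 -4.671 1.684
vertex -1.734 -4.792 0.649
endloop
endfacet
facet normal -0.718 0.337 0.609
outer loop
vertex -2.767 -4.307 1.526
vertex -1.606 -3.108 2.231
vertex -2.541 -3.229 1.196
endloop
endfacet
facet normal -0.196 -0.938 0.287
outer loop
vertex -1.832 -4.186 2.561
vertex -2.767 -4.307 1.526
vertex -0.799 -4.671 1.684
endloop
endfacet
facet normal -0.718 0.337 0.609
outer loop
vertex -1.832 -4.186 2.561
vertex -1.606 -3.108 2.231
vertex -2.767 -4.307 1.526
endloop
endfacet
facet normal 0.196 0.938 -0.287
outer loop
vertex -2.541 -3.229 1.196
vertex -1.606 -3.108 2.231
vertex -1.508 -3.714 0.319
endloop
endfacet
facet normal 0.718 -0.337 -0.609
outer loop
vertex -0.573 -3.593 1.354
vertex -0.799 -4.671 1.684
vertex -1.508 -3.714 0.319
endloop
endfacet
facet normal 0.196 0.938 -0.287
outer loop
vertex -1.508 -3.714 0.319
vertex -1.606 -3.108 2.231
vertex -0.573 -3.593 1.354
endloop
endfacet
facet normal 0.668 0.086 0.739
outer loop
vertex -0.573 -3.593 1.354
vertex -1.832 -4.186 2.561
vertex -0.799 -4.671 1.684
endloop
endfacet
facet normal 0.668 0.086 0.739
outer loop
vertex -1.606 -3.108 2.231
vertex -1.832 -4.186 2.561
vertex -0.573 -3.593 1.354
endloop
endfacet
facet normal 0.616 -0.018 -0.787
outer loop
vertex 2.454 2.203 -4.137
vertex 1.724 1.98 -4.703
vertex 2.05 2.841 -4.468
endloop
endfacet
facet normal 0.337 0.593 0.731
outer loop
vertex 2.454 2.203 -4.137
vertex 2.05 2.841 -4.468
vertex 0.436 2.02 -3.057
endloop
endfacet
facet normal 0.616 -0.019 -0.787
outer loop
vertex 2.05 2.841 -4.468
vertex 1.724 1.98 -4.703
vertex 1.401 2.83 -4.976
endloop
endfacet
facet normal -0.232 0.932 0.277
outer loop
vertex 2.05 2.841 -4.468
vertex 1.401 2.83 -4.976
vertex 0.436 2.02 -3.057
endloop
endfacet
facet normal 0.616 -0.019 -0.788
outer loop
vertex 1.401 2.83 -4.976
vertex 1.724 1.98 -4.703
vertex 0.995 2.179 -5.278
endloop
endfacet
facet normal -0.802 0.575 -0.161
outer loop
vertex 1.401 2.83 -4.976
vertex 0.995 2.179 -5.278
vertex 0.436 2.02 -3.057
endloop
endfacet
facet normal 0.616 -0.019 -0.788
outer loop
vertex 0.995 2.179 -5.278
vertex 1.724 1.98 -4.703
vertex 1.138 1.378 -5.147
endloop
endfacet
facet normal -0.944 -0.210 -0.253
outer loop
vertex 0.995 2.179 -5.278
vertex 1.138 1.378 -5.147
vertex 0.436 2.02 -3.057
endloop
endfacet
facet normal 0.616 -0.019 -0.787
outer loop
vertex 1.138 1.378 -5.147
vertex 1.724 1.98 -4.703
vertex 1.723 1.03 -4.681
endloop
endfacet
facet normal -0.551 -0.832 0.070
outer loop
vertex 1.138 1.378 -5.147
vertex 1.723 1.03 -4.681
vertex 0.436 2.02 -3.057
endloop
endfacet
facet normal 0.617 -0.019 -0.787
outer loop
vertex 1.723 1.03 -4.681
vertex 1.724 1.98 -4.703
vertex 2.308 1.397 -4.231
endloop
endfacet
facet normal 0.081 -0.821 0.565
outer loop
vertex 1.723 1.03 -4.681
vertex 2.308 1.397 -4.231
vertex 0.436 2.02 -3.057
endloop
endfacet
facet normal 0.616 -0.020 -0.787
outer loop
vertex 2.308 1.397 -4.231
vertex 1.724 1.98 -4.703
vertex 2.454 2.203 -4.137
endloop
endfacet
facet normal 0.477 -0.187 0.859
outer loop
vertex 2.308 1.397 -4.231
vertex 2.454 2.203 -4.137
vertex 0.436 2.02 -3.057
endloop
endfacet

endsolid


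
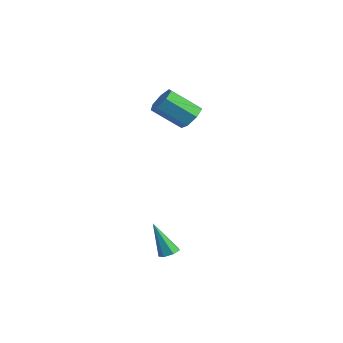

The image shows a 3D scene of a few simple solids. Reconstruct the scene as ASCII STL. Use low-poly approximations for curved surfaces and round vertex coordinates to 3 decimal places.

solid 
facet normal 0.369 0.230 -0.901
outer loop
vertex 2.986 -3.385 -3.373
vertex 2.652 -3.704 -3.591
vertex 2.597 -3.208 -3.487
endloop
endfacet
facet normal 0.201 0.803 0.561
outer loop
vertex 2.986 -3.385 -3.373
vertex 2.597 -3.208 -3.487
vertex 1.988 -4.116 -1.969
endloop
endfacet
facet normal 0.369 0.230 -0.901
outer loop
vertex 2.597 -3.208 -3.487
vertex 2.652 -3.704 -3.591
vertex 2.25 -3.404 -3.679
endloop
endfacet
facet normal -0.574 0.783 0.238
outer loop
vertex 2.597 -3.208 -3.487
vertex 2.25 -3.404 -3.679
vertex 1.988 -4.116 -1.969
endloop
endfacet
facet normal 0.369 0.230 -0.900
outer loop
vertex 2.25 -3.404 -3.679
vertex 2.652 -3.704 -3.591
vertex 2.206 -3.826 -3.805
endloop
endfacet
facet normal -0.987 0.132 -0.096
outer loop
vertex 2.25 -3.404 -3.679
vertex 2.206 -3.826 -3.805
vertex 1.988 -4.116 -1.969
endloop
endfacet
facet normal 0.370 0.229 -0.901
outer loop
vertex 2.206 -3.826 -3.805
vertex 2.652 -3.704 -3.591
vertex 2.498 -4.156 -3.769
endloop
endfacet
facet normal -0.725 -0.662 -0.191
outer loop
vertex 2.206 -3.826 -3.805
vertex 2.498 -4.156 -3.769
vertex 1.988 -4.116 -1.969
endloop
endfacet
facet normal 0.369 0.229 -0.901
outer loop
vertex 2.498 -4.156 -3.769
vertex 2.652 -3.704 -3.591
vertex 2.907 -4.146 -3.599
endloop
endfacet
facet normal 0.014 -1.000 0.026
outer loop
vertex 2.498 -4.156 -3.769
vertex 2.907 -4.146 -3.599
vertex 1.988 -4.116 -1.969
endloop
endfacet
facet normal 0.370 0.230 -0.900
outer loop
vertex 2.907 -4.146 -3.599
vertex 2.652 -3.704 -3.591
vertex 3.124 -3.803 -3.422
endloop
endfacet
facet normal 0.673 -0.628 0.391
outer loop
vertex 2.907 -4.146 -3.599
vertex 3.124 -3.803 -3.422
vertex 1.988 -4.116 -1.969
endloop
endfacet
facet normal 0.370 0.228 -0.901
outer loop
vertex 3.124 -3.803 -3.422
vertex 2.652 -3.704 -3.591
vertex 2.986 -3.385 -3.373
endloop
endfacet
facet normal 0.757 0.176 0.630
outer loop
vertex 3.124 -3.803 -3.422
vertex 2.986 -3.385 -3.373
vertex 1.988 -4.116 -1.969
endloop
endfacet
facet normal 0.459 0.633 -0.624
outer loop
vertex -2.23 0.946 1.57
vertex -2.915 1.113 1.236
vertex -2.572 1.463 1.843
endloop
endfacet
facet normal 0.731 0.130 0.670
outer loop
vertex -2.23 0.946 1.57
vertex -2.572 1.463 1.843
vertex -3.06 -0.2 2.699
endloop
endfacet
facet normal 0.731 0.131 0.670
outer loop
vertex -3.06 -0.2 2.699
vertex -2.572 1.463 1.843
vertex -3.402 0.317 2.971
endloop
endfacet
facet normal -0.459 -0.632 0.624
outer loop
vertex -3.06 -0.2 2.699
vertex -3.402 0.317 2.971
vertex -3.745 -0.033 2.364
endloop
endfacet
facet normal 0.459 0.632 -0.624
outer loop
vertex -2.572 1.463 1.843
vertex -2.915 1.113 1.236
vertex -3.172 1.716 1.658
endloop
endfacet
facet normal 0.060 0.678 0.733
outer loop
vertex -2.572 1.463 1.843
vertex -3.172 1.716 1.658
vertex -3.402 0.317 2.971
endloop
endfacet
facet normal 0.061 0.678 0.733
outer loop
vertex -3.402 0.317 2.971
vertex -3.172 1.716 1.658
vertex -4.002 0.57 2.787
endloop
endfacet
facet normal -0.458 -0.633 0.624
outer loop
vertex -3.402 0.317 2.971
vertex -4.002 0.57 2.787
vertex -3.745 -0.033 2.364
endloop
endfacet
facet normal 0.459 0.632 -0.624
outer loop
vertex -3.172 1.716 1.658
vertex -2.915 1.113 1.236
vertex -3.578 1.515 1.156
endloop
endfacet
facet normal -0.655 0.715 0.244
outer loop
vertex -3.172 1.716 1.658
vertex -3.578 1.515 1.156
vertex -4.002 0.57 2.787
endloop
endfacet
facet normal -0.655 0.715 0.244
outer loop
vertex -4.002 0.57 2.787
vertex -3.578 1.515 1.156
vertex -4.409 0.369 2.284
endloop
endfacet
facet normal -0.458 -0.633 0.624
outer loop
vertex -4.002 0.57 2.787
vertex -4.409 0.369 2.284
vertex -3.745 -0.033 2.364
endloop
endfacet
facet normal 0.459 0.633 -0.624
outer loop
vertex -3.578 1.515 1.156
vertex -2.915 1.113 1.236
vertex -3.485 1.011 0.713
endloop
endfacet
facet normal -0.878 0.215 -0.428
outer loop
vertex -3.578 1.515 1.156
vertex -3.485 1.011 0.713
vertex -4.409 0.369 2.284
endloop
endfacet
facet normal -0.878 0.213 -0.429
outer loop
vertex -4.409 0.369 2.284
vertex -3.485 1.011 0.713
vertex -4.315 -0.134 1.842
endloop
endfacet
facet normal -0.459 -0.633 0.623
outer loop
vertex -4.409 0.369 2.284
vertex -4.315 -0.134 1.842
vertex -3.745 -0.033 2.364
endloop
endfacet
facet normal 0.459 0.633 -0.623
outer loop
vertex -3.485 1.011 0.713
vertex -2.915 1.113 1.236
vertex -2.962 0.584 0.664
endloop
endfacet
facet normal -0.439 -0.449 -0.778
outer loop
vertex -3.485 1.011 0.713
vertex -2.962 0.584 0.664
vertex -4.315 -0.134 1.842
endloop
endfacet
facet normal -0.440 -0.448 -0.778
outer loop
vertex -4.315 -0.134 1.842
vertex -2.962 0.584 0.664
vertex -3.793 -0.562 1.793
endloop
endfacet
facet normal -0.460 -0.632 0.624
outer loop
vertex -4.315 -0.134 1.842
vertex -3.793 -0.562 1.793
vertex -3.745 -0.033 2.364
endloop
endfacet
facet normal 0.459 0.633 -0.623
outer loop
vertex -2.962 0.584 0.664
vertex -2.915 1.113 1.236
vertex -2.404 0.555 1.045
endloop
endfacet
facet normal 0.330 -0.773 -0.542
outer loop
vertex -2.962 0.584 0.664
vertex -2.404 0.555 1.045
vertex -3.793 -0.562 1.793
endloop
endfacet
facet normal 0.330 -0.773 -0.542
outer loop
vertex -3.793 -0.562 1.793
vertex -2.404 0.555 1.045
vertex -3.234 -0.591 2.174
endloop
endfacet
facet normal -0.458 -0.632 0.624
outer loop
vertex -3.793 -0.562 1.793
vertex -3.234 -0.591 2.174
vertex -3.745 -0.033 2.364
endloop
endfacet
facet normal 0.458 0.633 -0.624
outer loop
vertex -2.404 0.555 1.045
vertex -2.915 1.113 1.236
vertex -2.23 0.946 1.57
endloop
endfacet
facet normal 0.851 -0.516 0.102
outer loop
vertex -2.404 0.555 1.045
vertex -2.23 0.946 1.57
vertex -3.234 -0.591 2.174
endloop
endfacet
facet normal 0.851 -0.516 0.102
outer loop
vertex -3.234 -0.591 2.174
vertex -2.23 0.946 1.57
vertex -3.06 -0.2 2.699
endloop
endfacet
facet normal -0.459 -0.633 0.623
outer loop
vertex -3.234 -0.591 2.174
vertex -3.06 -0.2 2.699
vertex -3.745 -0.033 2.364
endloop
endfacet

endsolid


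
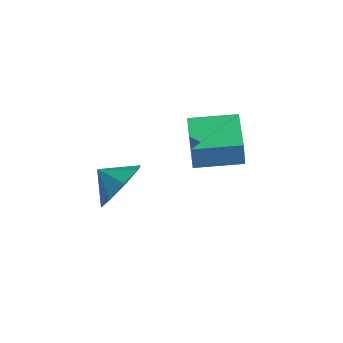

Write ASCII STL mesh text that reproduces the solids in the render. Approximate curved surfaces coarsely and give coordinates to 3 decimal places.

solid 
facet normal -0.616 -0.785 -0.064
outer loop
vertex 1.964 -0.4 -2.351
vertex 0.53 0.734 -2.447
vertex 2.048 -0.382 -3.387
endloop
endfacet
facet normal 0.783 -0.620 0.053
outer loop
vertex 3.17 1.046 -3.273
vertex 1.964 -0.4 -2.351
vertex 2.048 -0.382 -3.387
endloop
endfacet
facet normal -0.616 -0.785 -0.063
outer loop
vertex 2.048 -0.382 -3.387
vertex 0.53 0.734 -2.447
vertex 0.614 0.751 -3.484
endloop
endfacet
facet normal 0.080 0.016 -0.997
outer loop
vertex 0.614 0.751 -3.484
vertex 3.17 1.046 -3.273
vertex 2.048 -0.382 -3.387
endloop
endfacet
facet normal -0.080 -0.017 0.997
outer loop
vertex 1.964 -0.4 -2.351
vertex 1.652 2.162 -2.333
vertex 0.53 0.734 -2.447
endloop
endfacet
facet normal 0.783 -0.619 0.053
outer loop
vertex 3.086 1.029 -2.236
vertex 1.964 -0.4 -2.351
vertex 3.17 1.046 -3.273
endloop
endfacet
facet normal -0.081 -0.017 0.997
outer loop
vertex 3.086 1.029 -2.236
vertex 1.652 2.162 -2.333
vertex 1.964 -0.4 -2.351
endloop
endfacet
facet normal -0.783 0.620 -0.053
outer loop
vertex 0.53 0.734 -2.447
vertex 1.652 2.162 -2.333
vertex 0.614 0.751 -3.484
endloop
endfacet
facet normal 0.080 0.017 -0.997
outer loop
vertex 1.736 2.18 -3.369
vertex 3.17 1.046 -3.273
vertex 0.614 0.751 -3.484
endloop
endfacet
facet normal -0.783 0.619 -0.053
outer loop
vertex 0.614 0.751 -3.484
vertex 1.652 2.162 -2.333
vertex 1.736 2.18 -3.369
endloop
endfacet
facet normal 0.616 0.785 0.063
outer loop
vertex 1.736 2.18 -3.369
vertex 3.086 1.029 -2.236
vertex 3.17 1.046 -3.273
endloop
endfacet
facet normal 0.616 0.785 0.064
outer loop
vertex 1.652 2.162 -2.333
vertex 3.086 1.029 -2.236
vertex 1.736 2.18 -3.369
endloop
endfacet
facet normal 0.833 0.287 -0.473
outer loop
vertex 1.198 -2.138 -2.887
vertex 0.856 -2.637 -3.793
vertex 0.747 -1.635 -3.376
endloop
endfacet
facet normal -0.486 0.345 0.803
outer loop
vertex 1.198 -2.138 -2.887
vertex 0.747 -1.635 -3.376
vertex -0.036 -2.943 -3.287
endloop
endfacet
facet normal 0.833 0.287 -0.472
outer loop
vertex 0.747 -1.635 -3.376
vertex 0.856 -2.637 -3.793
vertex 0.36 -1.719 -4.11
endloop
endfacet
facet normal -0.790 0.497 0.359
outer loop
vertex 0.747 -1.635 -3.376
vertex 0.36 -1.719 -4.11
vertex -0.036 -2.943 -3.287
endloop
endfacet
facet normal 0.833 0.287 -0.473
outer loop
vertex 0.36 -1.719 -4.11
vertex 0.856 -2.637 -3.793
vertex 0.263 -2.341 -4.658
endloop
endfacet
facet normal -0.965 0.242 -0.104
outer loop
vertex 0.36 -1.719 -4.11
vertex 0.263 -2.341 -4.658
vertex -0.036 -2.943 -3.287
endloop
endfacet
facet normal 0.833 0.286 -0.473
outer loop
vertex 0.263 -2.341 -4.658
vertex 0.856 -2.637 -3.793
vertex 0.513 -3.136 -4.699
endloop
endfacet
facet normal -0.909 -0.270 -0.317
outer loop
vertex 0.263 -2.341 -4.658
vertex 0.513 -3.136 -4.699
vertex -0.036 -2.943 -3.287
endloop
endfacet
facet normal 0.833 0.287 -0.473
outer loop
vertex 0.513 -3.136 -4.699
vertex 0.856 -2.637 -3.793
vertex 0.964 -3.638 -4.209
endloop
endfacet
facet normal -0.656 -0.739 -0.154
outer loop
vertex 0.513 -3.136 -4.699
vertex 0.964 -3.638 -4.209
vertex -0.036 -2.943 -3.287
endloop
endfacet
facet normal 0.833 0.287 -0.474
outer loop
vertex 0.964 -3.638 -4.209
vertex 0.856 -2.637 -3.793
vertex 1.352 -3.554 -3.476
endloop
endfacet
facet normal -0.353 -0.890 0.289
outer loop
vertex 0.964 -3.638 -4.209
vertex 1.352 -3.554 -3.476
vertex -0.036 -2.943 -3.287
endloop
endfacet
facet normal 0.833 0.287 -0.473
outer loop
vertex 1.352 -3.554 -3.476
vertex 0.856 -2.637 -3.793
vertex 1.449 -2.932 -2.928
endloop
endfacet
facet normal -0.177 -0.635 0.752
outer loop
vertex 1.352 -3.554 -3.476
vertex 1.449 -2.932 -2.928
vertex -0.036 -2.943 -3.287
endloop
endfacet
facet normal 0.833 0.288 -0.473
outer loop
vertex 1.449 -2.932 -2.928
vertex 0.856 -2.637 -3.793
vertex 1.198 -2.138 -2.887
endloop
endfacet
facet normal -0.232 -0.123 0.965
outer loop
vertex 1.449 -2.932 -2.928
vertex 1.198 -2.138 -2.887
vertex -0.036 -2.943 -3.287
endloop
endfacet

endsolid


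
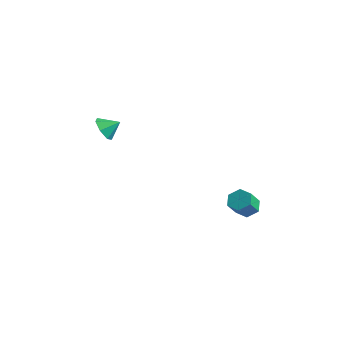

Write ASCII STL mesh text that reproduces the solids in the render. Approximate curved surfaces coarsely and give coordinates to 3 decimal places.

solid 
facet normal -0.126 0.628 -0.768
outer loop
vertex 4.326 1.378 -3.17
vertex 3.89 1.879 -2.689
vertex 4.702 1.971 -2.747
endloop
endfacet
facet normal 0.880 -0.287 -0.379
outer loop
vertex 4.326 1.378 -3.17
vertex 4.702 1.971 -2.747
vertex 4.506 0.48 -2.072
endloop
endfacet
facet normal 0.879 -0.288 -0.380
outer loop
vertex 4.506 0.48 -2.072
vertex 4.702 1.971 -2.747
vertex 4.883 1.073 -1.649
endloop
endfacet
facet normal 0.126 -0.628 0.768
outer loop
vertex 4.506 0.48 -2.072
vertex 4.883 1.073 -1.649
vertex 4.07 0.981 -1.591
endloop
endfacet
facet normal -0.126 0.628 -0.768
outer loop
vertex 4.702 1.971 -2.747
vertex 3.89 1.879 -2.689
vertex 4.266 2.472 -2.266
endloop
endfacet
facet normal 0.837 0.483 0.257
outer loop
vertex 4.702 1.971 -2.747
vertex 4.266 2.472 -2.266
vertex 4.883 1.073 -1.649
endloop
endfacet
facet normal 0.837 0.483 0.257
outer loop
vertex 4.883 1.073 -1.649
vertex 4.266 2.472 -2.266
vertex 4.447 1.574 -1.168
endloop
endfacet
facet normal 0.126 -0.628 0.768
outer loop
vertex 4.883 1.073 -1.649
vertex 4.447 1.574 -1.168
vertex 4.07 0.981 -1.591
endloop
endfacet
facet normal -0.126 0.628 -0.768
outer loop
vertex 4.266 2.472 -2.266
vertex 3.89 1.879 -2.689
vertex 3.454 2.38 -2.208
endloop
endfacet
facet normal -0.042 0.770 0.637
outer loop
vertex 4.266 2.472 -2.266
vertex 3.454 2.38 -2.208
vertex 4.447 1.574 -1.168
endloop
endfacet
facet normal -0.042 0.770 0.637
outer loop
vertex 4.447 1.574 -1.168
vertex 3.454 2.38 -2.208
vertex 3.634 1.482 -1.11
endloop
endfacet
facet normal 0.126 -0.628 0.768
outer loop
vertex 4.447 1.574 -1.168
vertex 3.634 1.482 -1.11
vertex 4.07 0.981 -1.591
endloop
endfacet
facet normal -0.126 0.628 -0.768
outer loop
vertex 3.454 2.38 -2.208
vertex 3.89 1.879 -2.689
vertex 3.077 1.787 -2.631
endloop
endfacet
facet normal -0.879 0.288 0.380
outer loop
vertex 3.454 2.38 -2.208
vertex 3.077 1.787 -2.631
vertex 3.634 1.482 -1.11
endloop
endfacet
facet normal -0.880 0.287 0.380
outer loop
vertex 3.634 1.482 -1.11
vertex 3.077 1.787 -2.631
vertex 3.258 0.889 -1.533
endloop
endfacet
facet normal 0.126 -0.628 0.768
outer loop
vertex 3.634 1.482 -1.11
vertex 3.258 0.889 -1.533
vertex 4.07 0.981 -1.591
endloop
endfacet
facet normal -0.126 0.628 -0.768
outer loop
vertex 3.077 1.787 -2.631
vertex 3.89 1.879 -2.689
vertex 3.513 1.286 -3.112
endloop
endfacet
facet normal -0.837 -0.483 -0.257
outer loop
vertex 3.077 1.787 -2.631
vertex 3.513 1.286 -3.112
vertex 3.258 0.889 -1.533
endloop
endfacet
facet normal -0.837 -0.483 -0.257
outer loop
vertex 3.258 0.889 -1.533
vertex 3.513 1.286 -3.112
vertex 3.694 0.388 -2.014
endloop
endfacet
facet normal 0.126 -0.628 0.768
outer loop
vertex 3.258 0.889 -1.533
vertex 3.694 0.388 -2.014
vertex 4.07 0.981 -1.591
endloop
endfacet
facet normal -0.126 0.628 -0.768
outer loop
vertex 3.513 1.286 -3.112
vertex 3.89 1.879 -2.689
vertex 4.326 1.378 -3.17
endloop
endfacet
facet normal 0.042 -0.770 -0.637
outer loop
vertex 3.513 1.286 -3.112
vertex 4.326 1.378 -3.17
vertex 3.694 0.388 -2.014
endloop
endfacet
facet normal 0.042 -0.770 -0.637
outer loop
vertex 3.694 0.388 -2.014
vertex 4.326 1.378 -3.17
vertex 4.506 0.48 -2.072
endloop
endfacet
facet normal 0.126 -0.628 0.768
outer loop
vertex 3.694 0.388 -2.014
vertex 4.506 0.48 -2.072
vertex 4.07 0.981 -1.591
endloop
endfacet
facet normal -0.550 -0.661 -0.511
outer loop
vertex -3.797 -1.914 1.224
vertex -4.276 -2.12 2.006
vertex -4.464 -1.464 1.36
endloop
endfacet
facet normal 0.464 0.802 -0.376
outer loop
vertex -3.797 -1.914 1.224
vertex -4.464 -1.464 1.36
vertex -3.644 -1.36 2.594
endloop
endfacet
facet normal -0.551 -0.660 -0.510
outer loop
vertex -4.464 -1.464 1.36
vertex -4.276 -2.12 2.006
vertex -4.989 -1.507 1.982
endloop
endfacet
facet normal -0.101 0.995 -0.017
outer loop
vertex -4.464 -1.464 1.36
vertex -4.989 -1.507 1.982
vertex -3.644 -1.36 2.594
endloop
endfacet
facet normal -0.551 -0.660 -0.511
outer loop
vertex -4.989 -1.507 1.982
vertex -4.276 -2.12 2.006
vertex -4.978 -2.012 2.623
endloop
endfacet
facet normal -0.346 0.734 0.584
outer loop
vertex -4.989 -1.507 1.982
vertex -4.978 -2.012 2.623
vertex -3.644 -1.36 2.594
endloop
endfacet
facet normal -0.550 -0.661 -0.511
outer loop
vertex -4.978 -2.012 2.623
vertex -4.276 -2.12 2.006
vertex -4.438 -2.598 2.799
endloop
endfacet
facet normal -0.084 0.215 0.973
outer loop
vertex -4.978 -2.012 2.623
vertex -4.438 -2.598 2.799
vertex -3.644 -1.36 2.594
endloop
endfacet
facet normal -0.550 -0.661 -0.511
outer loop
vertex -4.438 -2.598 2.799
vertex -4.276 -2.12 2.006
vertex -3.777 -2.824 2.379
endloop
endfacet
facet normal 0.486 -0.170 0.857
outer loop
vertex -4.438 -2.598 2.799
vertex -3.777 -2.824 2.379
vertex -3.644 -1.36 2.594
endloop
endfacet
facet normal -0.551 -0.661 -0.510
outer loop
vertex -3.777 -2.824 2.379
vertex -4.276 -2.12 2.006
vertex -3.492 -2.52 1.678
endloop
endfacet
facet normal 0.937 -0.133 0.323
outer loop
vertex -3.777 -2.824 2.379
vertex -3.492 -2.52 1.678
vertex -3.644 -1.36 2.594
endloop
endfacet
facet normal -0.551 -0.660 -0.511
outer loop
vertex -3.492 -2.52 1.678
vertex -4.276 -2.12 2.006
vertex -3.797 -1.914 1.224
endloop
endfacet
facet normal 0.928 0.299 -0.224
outer loop
vertex -3.492 -2.52 1.678
vertex -3.797 -1.914 1.224
vertex -3.644 -1.36 2.594
endloop
endfacet

endsolid


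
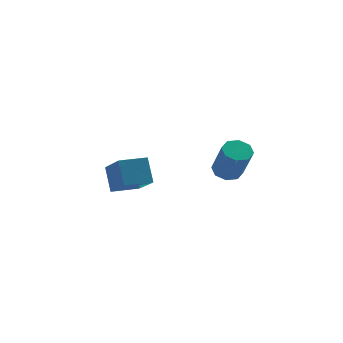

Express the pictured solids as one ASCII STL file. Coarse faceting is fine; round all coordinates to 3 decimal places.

solid 
facet normal -0.285 0.515 -0.809
outer loop
vertex 3.323 -0.334 -0.652
vertex 2.983 -0.698 -0.764
vertex 2.975 -0.269 -0.488
endloop
endfacet
facet normal 0.351 0.842 0.411
outer loop
vertex 3.323 -0.334 -0.652
vertex 2.975 -0.269 -0.488
vertex 3.716 -1.038 0.455
endloop
endfacet
facet normal 0.352 0.842 0.410
outer loop
vertex 3.716 -1.038 0.455
vertex 2.975 -0.269 -0.488
vertex 3.368 -0.973 0.62
endloop
endfacet
facet normal 0.287 -0.514 0.808
outer loop
vertex 3.716 -1.038 0.455
vertex 3.368 -0.973 0.62
vertex 3.377 -1.402 0.344
endloop
endfacet
facet normal -0.288 0.514 -0.808
outer loop
vertex 2.975 -0.269 -0.488
vertex 2.983 -0.698 -0.764
vertex 2.632 -0.456 -0.485
endloop
endfacet
facet normal -0.383 0.712 0.588
outer loop
vertex 2.975 -0.269 -0.488
vertex 2.632 -0.456 -0.485
vertex 3.368 -0.973 0.62
endloop
endfacet
facet normal -0.383 0.712 0.588
outer loop
vertex 3.368 -0.973 0.62
vertex 2.632 -0.456 -0.485
vertex 3.025 -1.16 0.623
endloop
endfacet
facet normal 0.287 -0.514 0.808
outer loop
vertex 3.368 -0.973 0.62
vertex 3.025 -1.16 0.623
vertex 3.377 -1.402 0.344
endloop
endfacet
facet normal -0.288 0.514 -0.808
outer loop
vertex 2.632 -0.456 -0.485
vertex 2.983 -0.698 -0.764
vertex 2.495 -0.784 -0.645
endloop
endfacet
facet normal -0.891 0.166 0.422
outer loop
vertex 2.632 -0.456 -0.485
vertex 2.495 -0.784 -0.645
vertex 3.025 -1.16 0.623
endloop
endfacet
facet normal -0.892 0.165 0.422
outer loop
vertex 3.025 -1.16 0.623
vertex 2.495 -0.784 -0.645
vertex 2.888 -1.489 0.462
endloop
endfacet
facet normal 0.287 -0.515 0.808
outer loop
vertex 3.025 -1.16 0.623
vertex 2.888 -1.489 0.462
vertex 3.377 -1.402 0.344
endloop
endfacet
facet normal -0.288 0.514 -0.808
outer loop
vertex 2.495 -0.784 -0.645
vertex 2.983 -0.698 -0.764
vertex 2.644 -1.062 -0.875
endloop
endfacet
facet normal -0.879 -0.477 0.008
outer loop
vertex 2.495 -0.784 -0.645
vertex 2.644 -1.062 -0.875
vertex 2.888 -1.489 0.462
endloop
endfacet
facet normal -0.878 -0.478 0.007
outer loop
vertex 2.888 -1.489 0.462
vertex 2.644 -1.062 -0.875
vertex 3.037 -1.766 0.232
endloop
endfacet
facet normal 0.287 -0.516 0.807
outer loop
vertex 2.888 -1.489 0.462
vertex 3.037 -1.766 0.232
vertex 3.377 -1.402 0.344
endloop
endfacet
facet normal -0.287 0.514 -0.808
outer loop
vertex 2.644 -1.062 -0.875
vertex 2.983 -0.698 -0.764
vertex 2.992 -1.127 -1.04
endloop
endfacet
facet normal -0.352 -0.841 -0.410
outer loop
vertex 2.644 -1.062 -0.875
vertex 2.992 -1.127 -1.04
vertex 3.037 -1.766 0.232
endloop
endfacet
facet normal -0.351 -0.842 -0.410
outer loop
vertex 3.037 -1.766 0.232
vertex 2.992 -1.127 -1.04
vertex 3.385 -1.831 0.068
endloop
endfacet
facet normal 0.285 -0.515 0.809
outer loop
vertex 3.037 -1.766 0.232
vertex 3.385 -1.831 0.068
vertex 3.377 -1.402 0.344
endloop
endfacet
facet normal -0.287 0.514 -0.808
outer loop
vertex 2.992 -1.127 -1.04
vertex 2.983 -0.698 -0.764
vertex 3.335 -0.94 -1.043
endloop
endfacet
facet normal 0.383 -0.712 -0.588
outer loop
vertex 2.992 -1.127 -1.04
vertex 3.335 -0.94 -1.043
vertex 3.385 -1.831 0.068
endloop
endfacet
facet normal 0.383 -0.712 -0.588
outer loop
vertex 3.385 -1.831 0.068
vertex 3.335 -0.94 -1.043
vertex 3.728 -1.644 0.065
endloop
endfacet
facet normal 0.288 -0.514 0.808
outer loop
vertex 3.385 -1.831 0.068
vertex 3.728 -1.644 0.065
vertex 3.377 -1.402 0.344
endloop
endfacet
facet normal -0.287 0.515 -0.808
outer loop
vertex 3.335 -0.94 -1.043
vertex 2.983 -0.698 -0.764
vertex 3.472 -0.611 -0.882
endloop
endfacet
facet normal 0.892 -0.165 -0.421
outer loop
vertex 3.335 -0.94 -1.043
vertex 3.472 -0.611 -0.882
vertex 3.728 -1.644 0.065
endloop
endfacet
facet normal 0.891 -0.166 -0.422
outer loop
vertex 3.728 -1.644 0.065
vertex 3.472 -0.611 -0.882
vertex 3.865 -1.316 0.225
endloop
endfacet
facet normal 0.288 -0.514 0.808
outer loop
vertex 3.728 -1.644 0.065
vertex 3.865 -1.316 0.225
vertex 3.377 -1.402 0.344
endloop
endfacet
facet normal -0.287 0.516 -0.807
outer loop
vertex 3.472 -0.611 -0.882
vertex 2.983 -0.698 -0.764
vertex 3.323 -0.334 -0.652
endloop
endfacet
facet normal 0.878 0.478 -0.007
outer loop
vertex 3.472 -0.611 -0.882
vertex 3.323 -0.334 -0.652
vertex 3.865 -1.316 0.225
endloop
endfacet
facet normal 0.879 0.478 -0.008
outer loop
vertex 3.865 -1.316 0.225
vertex 3.323 -0.334 -0.652
vertex 3.716 -1.038 0.455
endloop
endfacet
facet normal 0.288 -0.514 0.808
outer loop
vertex 3.865 -1.316 0.225
vertex 3.716 -1.038 0.455
vertex 3.377 -1.402 0.344
endloop
endfacet
facet normal -0.886 -0.462 -0.024
outer loop
vertex -0.823 1.441 -1.293
vertex -1.519 2.818 -2.118
vertex -0.567 1.0 -2.246
endloop
endfacet
facet normal 0.398 -0.787 0.471
outer loop
vertex 0.319 1.462 -2.222
vertex -0.823 1.441 -1.293
vertex -0.567 1.0 -2.246
endloop
endfacet
facet normal -0.886 -0.462 -0.024
outer loop
vertex -0.567 1.0 -2.246
vertex -1.519 2.818 -2.118
vertex -1.263 2.377 -3.071
endloop
endfacet
facet normal 0.237 -0.408 -0.882
outer loop
vertex -1.263 2.377 -3.071
vertex 0.319 1.462 -2.222
vertex -0.567 1.0 -2.246
endloop
endfacet
facet normal -0.237 0.408 0.882
outer loop
vertex -0.823 1.441 -1.293
vertex -0.633 3.28 -2.094
vertex -1.519 2.818 -2.118
endloop
endfacet
facet normal 0.398 -0.787 0.471
outer loop
vertex 0.063 1.903 -1.269
vertex -0.823 1.441 -1.293
vertex 0.319 1.462 -2.222
endloop
endfacet
facet normal -0.237 0.408 0.882
outer loop
vertex 0.063 1.903 -1.269
vertex -0.633 3.28 -2.094
vertex -0.823 1.441 -1.293
endloop
endfacet
facet normal -0.398 0.787 -0.471
outer loop
vertex -1.519 2.818 -2.118
vertex -0.633 3.28 -2.094
vertex -1.263 2.377 -3.071
endloop
endfacet
facet normal 0.237 -0.408 -0.882
outer loop
vertex -0.377 2.839 -3.047
vertex 0.319 1.462 -2.222
vertex -1.263 2.377 -3.071
endloop
endfacet
facet normal -0.398 0.787 -0.471
outer loop
vertex -1.263 2.377 -3.071
vertex -0.633 3.28 -2.094
vertex -0.377 2.839 -3.047
endloop
endfacet
facet normal 0.886 0.462 0.024
outer loop
vertex -0.377 2.839 -3.047
vertex 0.063 1.903 -1.269
vertex 0.319 1.462 -2.222
endloop
endfacet
facet normal 0.886 0.462 0.024
outer loop
vertex -0.633 3.28 -2.094
vertex 0.063 1.903 -1.269
vertex -0.377 2.839 -3.047
endloop
endfacet

endsolid


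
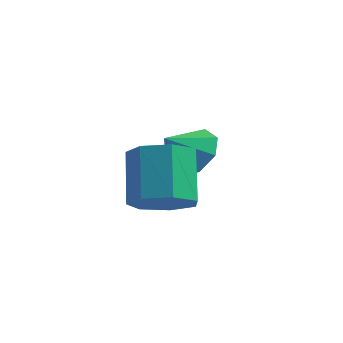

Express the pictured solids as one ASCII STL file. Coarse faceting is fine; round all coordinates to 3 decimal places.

solid 
facet normal 0.361 -0.498 -0.788
outer loop
vertex 1.002 -2.758 -1.242
vertex 0.365 -2.284 -1.833
vertex 1.285 -2.02 -1.579
endloop
endfacet
facet normal 0.873 -0.118 0.474
outer loop
vertex 1.002 -2.758 -1.242
vertex 1.285 -2.02 -1.579
vertex 0.332 -1.83 0.224
endloop
endfacet
facet normal 0.873 -0.118 0.474
outer loop
vertex 0.332 -1.83 0.224
vertex 1.285 -2.02 -1.579
vertex 0.615 -1.093 -0.113
endloop
endfacet
facet normal -0.360 0.499 0.788
outer loop
vertex 0.332 -1.83 0.224
vertex 0.615 -1.093 -0.113
vertex -0.305 -1.356 -0.367
endloop
endfacet
facet normal 0.361 -0.499 -0.788
outer loop
vertex 1.285 -2.02 -1.579
vertex 0.365 -2.284 -1.833
vertex 0.875 -1.481 -2.108
endloop
endfacet
facet normal 0.801 0.598 -0.012
outer loop
vertex 1.285 -2.02 -1.579
vertex 0.875 -1.481 -2.108
vertex 0.615 -1.093 -0.113
endloop
endfacet
facet normal 0.802 0.597 -0.012
outer loop
vertex 0.615 -1.093 -0.113
vertex 0.875 -1.481 -2.108
vertex 0.205 -0.553 -0.642
endloop
endfacet
facet normal -0.360 0.499 0.788
outer loop
vertex 0.615 -1.093 -0.113
vertex 0.205 -0.553 -0.642
vertex -0.305 -1.356 -0.367
endloop
endfacet
facet normal 0.360 -0.499 -0.789
outer loop
vertex 0.875 -1.481 -2.108
vertex 0.365 -2.284 -1.833
vertex 0.081 -1.546 -2.429
endloop
endfacet
facet normal 0.127 0.863 -0.489
outer loop
vertex 0.875 -1.481 -2.108
vertex 0.081 -1.546 -2.429
vertex 0.205 -0.553 -0.642
endloop
endfacet
facet normal 0.126 0.863 -0.489
outer loop
vertex 0.205 -0.553 -0.642
vertex 0.081 -1.546 -2.429
vertex -0.589 -0.619 -0.963
endloop
endfacet
facet normal -0.360 0.499 0.788
outer loop
vertex 0.205 -0.553 -0.642
vertex -0.589 -0.619 -0.963
vertex -0.305 -1.356 -0.367
endloop
endfacet
facet normal 0.361 -0.498 -0.789
outer loop
vertex 0.081 -1.546 -2.429
vertex 0.365 -2.284 -1.833
vertex -0.499 -2.167 -2.302
endloop
endfacet
facet normal -0.644 0.479 -0.597
outer loop
vertex 0.081 -1.546 -2.429
vertex -0.499 -2.167 -2.302
vertex -0.589 -0.619 -0.963
endloop
endfacet
facet normal -0.643 0.479 -0.597
outer loop
vertex -0.589 -0.619 -0.963
vertex -0.499 -2.167 -2.302
vertex -1.169 -1.239 -0.836
endloop
endfacet
facet normal -0.360 0.499 0.788
outer loop
vertex -0.589 -0.619 -0.963
vertex -1.169 -1.239 -0.836
vertex -0.305 -1.356 -0.367
endloop
endfacet
facet normal 0.360 -0.499 -0.788
outer loop
vertex -0.499 -2.167 -2.302
vertex 0.365 -2.284 -1.833
vertex -0.429 -2.876 -1.821
endloop
endfacet
facet normal -0.929 -0.266 -0.256
outer loop
vertex -0.499 -2.167 -2.302
vertex -0.429 -2.876 -1.821
vertex -1.169 -1.239 -0.836
endloop
endfacet
facet normal -0.929 -0.266 -0.256
outer loop
vertex -1.169 -1.239 -0.836
vertex -0.429 -2.876 -1.821
vertex -1.099 -1.948 -0.355
endloop
endfacet
facet normal -0.360 0.499 0.788
outer loop
vertex -1.169 -1.239 -0.836
vertex -1.099 -1.948 -0.355
vertex -0.305 -1.356 -0.367
endloop
endfacet
facet normal 0.360 -0.499 -0.789
outer loop
vertex -0.429 -2.876 -1.821
vertex 0.365 -2.284 -1.833
vertex 0.239 -3.139 -1.35
endloop
endfacet
facet normal -0.515 -0.811 0.278
outer loop
vertex -0.429 -2.876 -1.821
vertex 0.239 -3.139 -1.35
vertex -1.099 -1.948 -0.355
endloop
endfacet
facet normal -0.515 -0.811 0.278
outer loop
vertex -1.099 -1.948 -0.355
vertex 0.239 -3.139 -1.35
vertex -0.431 -2.211 0.117
endloop
endfacet
facet normal -0.360 0.499 0.788
outer loop
vertex -1.099 -1.948 -0.355
vertex -0.431 -2.211 0.117
vertex -0.305 -1.356 -0.367
endloop
endfacet
facet normal 0.361 -0.498 -0.788
outer loop
vertex 0.239 -3.139 -1.35
vertex 0.365 -2.284 -1.833
vertex 1.002 -2.758 -1.242
endloop
endfacet
facet normal 0.287 -0.745 0.602
outer loop
vertex 0.239 -3.139 -1.35
vertex 1.002 -2.758 -1.242
vertex -0.431 -2.211 0.117
endloop
endfacet
facet normal 0.287 -0.745 0.603
outer loop
vertex -0.431 -2.211 0.117
vertex 1.002 -2.758 -1.242
vertex 0.332 -1.83 0.224
endloop
endfacet
facet normal -0.360 0.499 0.788
outer loop
vertex -0.431 -2.211 0.117
vertex 0.332 -1.83 0.224
vertex -0.305 -1.356 -0.367
endloop
endfacet
facet normal 0.304 0.705 -0.641
outer loop
vertex -0.106 1.117 -0.629
vertex -0.764 0.814 -1.274
vertex -0.758 1.465 -0.555
endloop
endfacet
facet normal 0.121 0.015 0.993
outer loop
vertex -0.106 1.117 -0.629
vertex -0.758 1.465 -0.555
vertex -1.136 -0.054 -0.486
endloop
endfacet
facet normal 0.303 0.705 -0.641
outer loop
vertex -0.758 1.465 -0.555
vertex -0.764 0.814 -1.274
vertex -1.413 1.431 -0.902
endloop
endfacet
facet normal -0.469 0.156 0.869
outer loop
vertex -0.758 1.465 -0.555
vertex -1.413 1.431 -0.902
vertex -1.136 -0.054 -0.486
endloop
endfacet
facet normal 0.302 0.705 -0.642
outer loop
vertex -1.413 1.431 -0.902
vertex -0.764 0.814 -1.274
vertex -1.689 1.035 -1.467
endloop
endfacet
facet normal -0.887 -0.037 0.459
outer loop
vertex -1.413 1.431 -0.902
vertex -1.689 1.035 -1.467
vertex -1.136 -0.054 -0.486
endloop
endfacet
facet normal 0.302 0.706 -0.641
outer loop
vertex -1.689 1.035 -1.467
vertex -0.764 0.814 -1.274
vertex -1.422 0.51 -1.919
endloop
endfacet
facet normal -0.891 -0.453 -0.000
outer loop
vertex -1.689 1.035 -1.467
vertex -1.422 0.51 -1.919
vertex -1.136 -0.054 -0.486
endloop
endfacet
facet normal 0.303 0.705 -0.641
outer loop
vertex -1.422 0.51 -1.919
vertex -0.764 0.814 -1.274
vertex -0.77 0.163 -1.993
endloop
endfacet
facet normal -0.477 -0.846 -0.238
outer loop
vertex -1.422 0.51 -1.919
vertex -0.77 0.163 -1.993
vertex -1.136 -0.054 -0.486
endloop
endfacet
facet normal 0.302 0.705 -0.641
outer loop
vertex -0.77 0.163 -1.993
vertex -0.764 0.814 -1.274
vertex -0.115 0.197 -1.647
endloop
endfacet
facet normal 0.112 -0.987 -0.115
outer loop
vertex -0.77 0.163 -1.993
vertex -0.115 0.197 -1.647
vertex -1.136 -0.054 -0.486
endloop
endfacet
facet normal 0.302 0.706 -0.641
outer loop
vertex -0.115 0.197 -1.647
vertex -0.764 0.814 -1.274
vertex 0.161 0.592 -1.082
endloop
endfacet
facet normal 0.531 -0.794 0.296
outer loop
vertex -0.115 0.197 -1.647
vertex 0.161 0.592 -1.082
vertex -1.136 -0.054 -0.486
endloop
endfacet
facet normal 0.302 0.706 -0.640
outer loop
vertex 0.161 0.592 -1.082
vertex -0.764 0.814 -1.274
vertex -0.106 1.117 -0.629
endloop
endfacet
facet normal 0.536 -0.379 0.755
outer loop
vertex 0.161 0.592 -1.082
vertex -0.106 1.117 -0.629
vertex -1.136 -0.054 -0.486
endloop
endfacet

endsolid
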